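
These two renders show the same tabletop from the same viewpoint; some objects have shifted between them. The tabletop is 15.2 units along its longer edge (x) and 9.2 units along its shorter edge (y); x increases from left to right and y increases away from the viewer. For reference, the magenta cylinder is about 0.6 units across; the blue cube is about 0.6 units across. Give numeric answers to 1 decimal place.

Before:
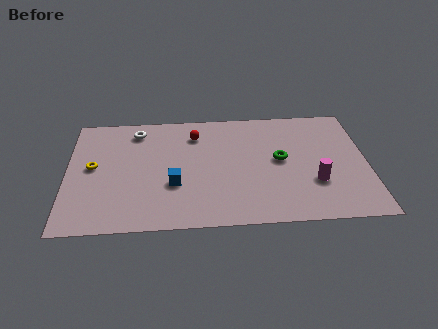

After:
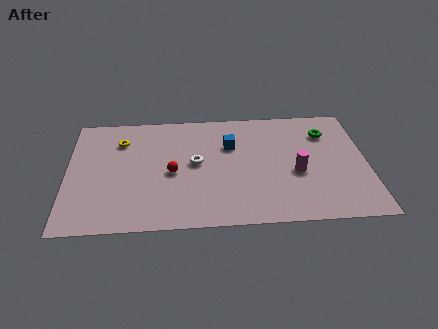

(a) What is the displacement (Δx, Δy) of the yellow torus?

(1.4, 2.0)

From the two frames, the yellow torus sits at roughly (1.3, 4.9) before and (2.7, 6.9) after.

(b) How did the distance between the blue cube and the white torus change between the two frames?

-2.6

The distance was about 4.8 in the first image and 2.2 in the second, so they moved 2.6 units closer together.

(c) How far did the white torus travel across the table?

4.1

The white torus was near (3.5, 7.7) before and (6.5, 4.9) after, so it travelled √(3.0² + 2.8²) ≈ 4.1 units.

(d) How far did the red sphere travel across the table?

3.2

The red sphere was near (6.5, 7.2) before and (5.3, 4.2) after, so it travelled √(1.2² + 3.0²) ≈ 3.2 units.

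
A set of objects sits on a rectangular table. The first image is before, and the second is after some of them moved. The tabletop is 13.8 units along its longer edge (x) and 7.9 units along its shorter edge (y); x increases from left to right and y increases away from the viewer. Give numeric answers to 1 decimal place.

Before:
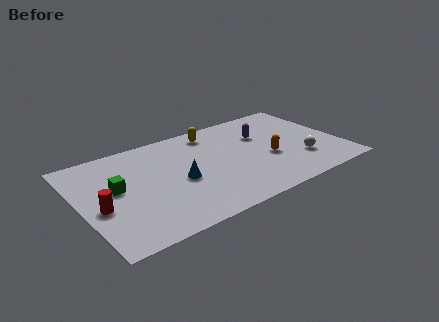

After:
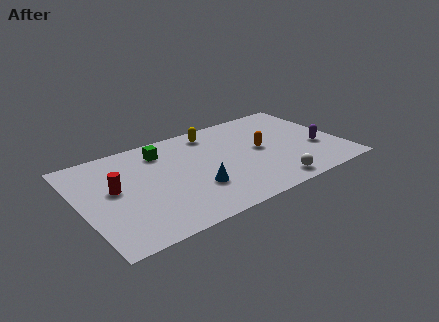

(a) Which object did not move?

the yellow capsule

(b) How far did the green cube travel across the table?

3.3

From (1.9, 4.4) to (4.6, 6.3), the green cube covered √(2.7² + 1.9²) ≈ 3.3 units.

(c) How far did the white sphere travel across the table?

2.3

The white sphere moved from about (11.5, 2.3) to (9.6, 1.0), a distance of √(1.9² + 1.3²) ≈ 2.3.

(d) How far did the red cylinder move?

1.4

From (0.9, 3.3) to (1.8, 4.4), the red cylinder covered √(0.9² + 1.1²) ≈ 1.4 units.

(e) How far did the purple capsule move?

3.5

The purple capsule was near (9.9, 5.3) before and (12.5, 2.9) after, so it travelled √(2.6² + 2.4²) ≈ 3.5 units.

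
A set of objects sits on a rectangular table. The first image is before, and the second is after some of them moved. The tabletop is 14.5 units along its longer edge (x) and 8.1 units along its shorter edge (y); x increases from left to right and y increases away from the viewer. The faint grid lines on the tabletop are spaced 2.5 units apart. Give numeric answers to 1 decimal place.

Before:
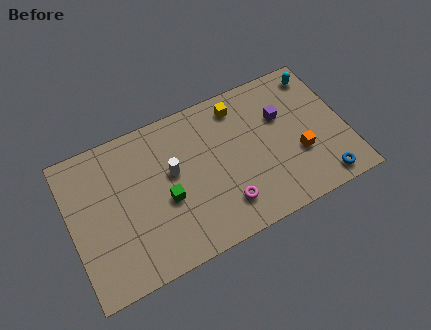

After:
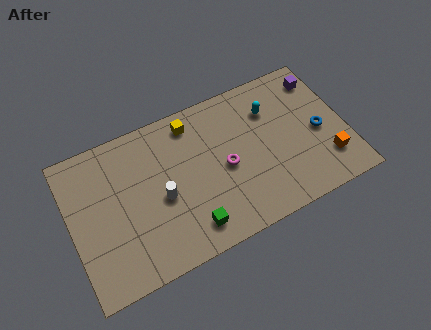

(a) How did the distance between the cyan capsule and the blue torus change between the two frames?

-2.7

The distance was about 5.9 in the first image and 3.2 in the second, so they moved 2.7 units closer together.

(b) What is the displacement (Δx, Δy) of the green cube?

(1.0, -2.0)

The green cube started near (4.9, 3.4) and ended near (5.9, 1.4).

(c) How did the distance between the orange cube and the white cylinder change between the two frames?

+2.0

The distance was about 6.7 in the first image and 8.7 in the second, so they moved 2.0 units further apart.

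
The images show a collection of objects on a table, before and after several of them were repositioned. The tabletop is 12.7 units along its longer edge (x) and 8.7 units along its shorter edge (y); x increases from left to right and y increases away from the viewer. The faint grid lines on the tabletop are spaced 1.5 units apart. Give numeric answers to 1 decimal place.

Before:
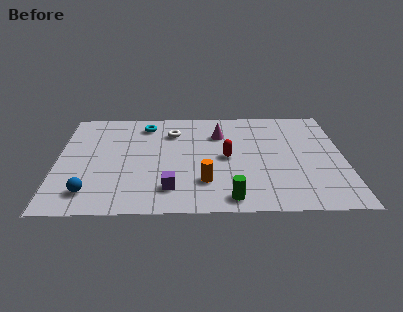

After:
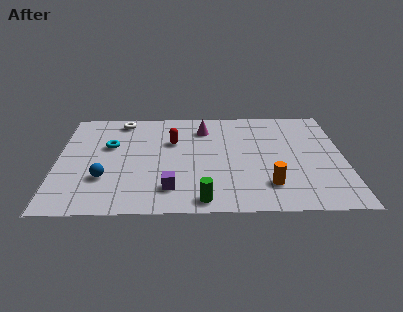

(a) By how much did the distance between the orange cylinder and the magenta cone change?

+1.5

They were about 4.1 units apart before and 5.6 after — 1.5 units further apart.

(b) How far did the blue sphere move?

1.3

The blue sphere moved from about (1.5, 1.6) to (2.1, 2.7), a distance of √(0.6² + 1.1²) ≈ 1.3.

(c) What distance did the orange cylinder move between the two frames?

2.8

The orange cylinder moved from about (6.5, 2.3) to (9.3, 2.0), a distance of √(2.8² + 0.3²) ≈ 2.8.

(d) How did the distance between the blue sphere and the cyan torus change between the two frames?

-3.4

They were about 6.1 units apart before and 2.7 after — 3.4 units closer together.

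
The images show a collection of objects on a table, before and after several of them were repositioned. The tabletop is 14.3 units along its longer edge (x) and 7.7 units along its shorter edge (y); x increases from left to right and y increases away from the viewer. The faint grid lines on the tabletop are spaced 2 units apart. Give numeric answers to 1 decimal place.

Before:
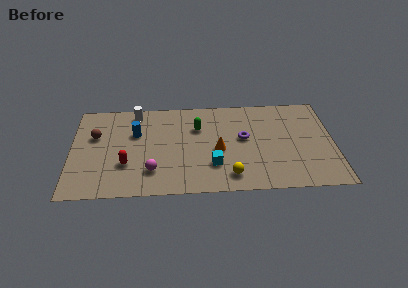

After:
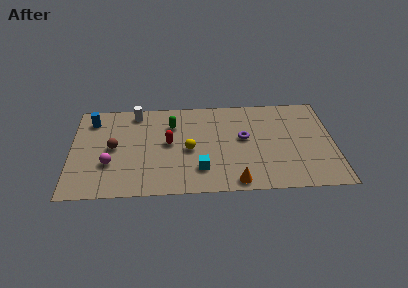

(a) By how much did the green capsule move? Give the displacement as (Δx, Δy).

(-1.4, 0.3)

The green capsule started near (6.9, 5.3) and ended near (5.5, 5.6).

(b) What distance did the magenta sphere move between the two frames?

2.4

The magenta sphere moved from about (4.4, 1.9) to (2.1, 2.6), a distance of √(2.3² + 0.7²) ≈ 2.4.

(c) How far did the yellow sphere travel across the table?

3.1

The yellow sphere was near (8.6, 1.3) before and (6.4, 3.5) after, so it travelled √(2.2² + 2.2²) ≈ 3.1 units.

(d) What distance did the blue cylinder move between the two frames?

2.7

The blue cylinder was near (3.5, 5.0) before and (1.1, 6.2) after, so it travelled √(2.4² + 1.2²) ≈ 2.7 units.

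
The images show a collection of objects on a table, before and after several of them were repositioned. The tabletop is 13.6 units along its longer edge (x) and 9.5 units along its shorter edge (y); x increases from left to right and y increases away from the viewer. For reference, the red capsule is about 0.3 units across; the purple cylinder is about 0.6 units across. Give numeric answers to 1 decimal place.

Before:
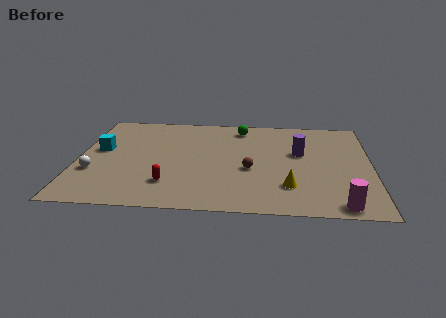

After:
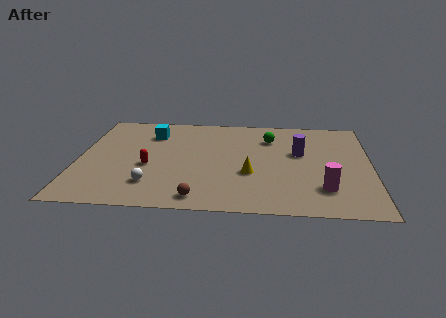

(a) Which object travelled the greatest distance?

the brown sphere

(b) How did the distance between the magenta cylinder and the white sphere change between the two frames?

-3.6

They were about 11.5 units apart before and 7.9 after — 3.6 units closer together.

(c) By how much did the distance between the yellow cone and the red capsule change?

-0.8

The distance was about 5.5 in the first image and 4.7 in the second, so they moved 0.8 units closer together.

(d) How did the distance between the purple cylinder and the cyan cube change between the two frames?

-2.1

They were about 9.3 units apart before and 7.2 after — 2.1 units closer together.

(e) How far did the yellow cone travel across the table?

2.1

From (9.8, 2.4) to (8.0, 3.5), the yellow cone covered √(1.8² + 1.1²) ≈ 2.1 units.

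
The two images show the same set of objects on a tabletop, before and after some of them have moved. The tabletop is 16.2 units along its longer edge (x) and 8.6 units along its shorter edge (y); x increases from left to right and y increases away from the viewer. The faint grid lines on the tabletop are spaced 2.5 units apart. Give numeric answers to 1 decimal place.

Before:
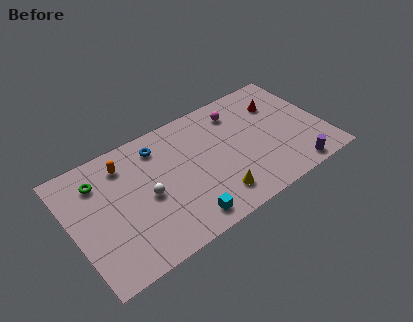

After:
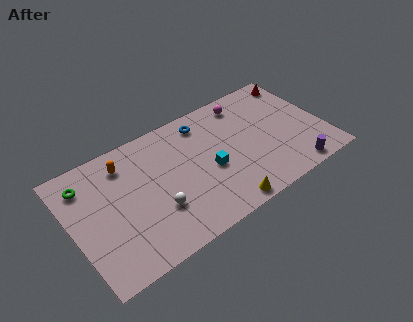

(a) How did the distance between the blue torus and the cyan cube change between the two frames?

-2.3

The distance was about 5.8 in the first image and 3.5 in the second, so they moved 2.3 units closer together.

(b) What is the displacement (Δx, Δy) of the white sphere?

(0.4, -1.2)

From the two frames, the white sphere sits at roughly (4.7, 4.0) before and (5.1, 2.8) after.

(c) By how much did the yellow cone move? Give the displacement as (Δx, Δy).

(0.3, -0.9)

The yellow cone was at about (8.7, 1.7) and moved to about (9.0, 0.8).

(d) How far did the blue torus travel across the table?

3.0

The blue torus moved from about (5.9, 7.0) to (8.9, 7.2), a distance of √(3.0² + 0.2²) ≈ 3.0.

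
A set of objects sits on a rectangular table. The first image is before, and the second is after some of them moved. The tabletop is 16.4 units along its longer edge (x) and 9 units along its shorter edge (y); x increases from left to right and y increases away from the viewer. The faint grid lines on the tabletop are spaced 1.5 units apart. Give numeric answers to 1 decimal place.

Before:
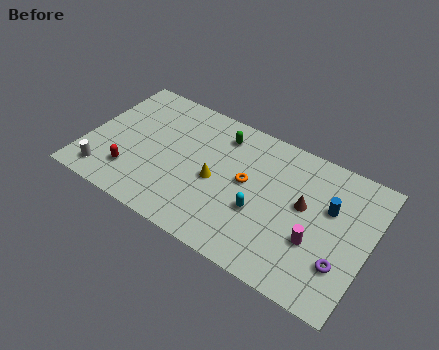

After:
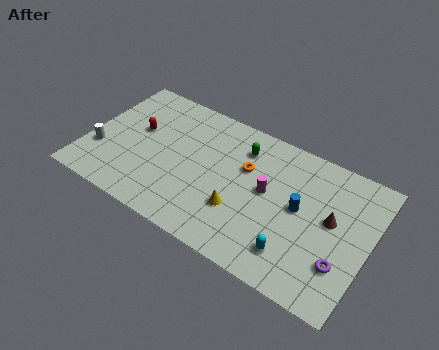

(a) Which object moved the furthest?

the magenta cylinder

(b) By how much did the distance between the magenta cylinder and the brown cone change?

+1.6

Before: roughly 2.1 units apart; after: 3.7. That's 1.6 units further apart.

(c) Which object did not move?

the purple torus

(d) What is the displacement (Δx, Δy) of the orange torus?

(-0.2, 0.9)

The orange torus started near (9.3, 4.9) and ended near (9.1, 5.8).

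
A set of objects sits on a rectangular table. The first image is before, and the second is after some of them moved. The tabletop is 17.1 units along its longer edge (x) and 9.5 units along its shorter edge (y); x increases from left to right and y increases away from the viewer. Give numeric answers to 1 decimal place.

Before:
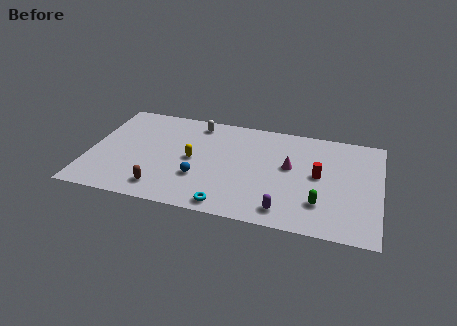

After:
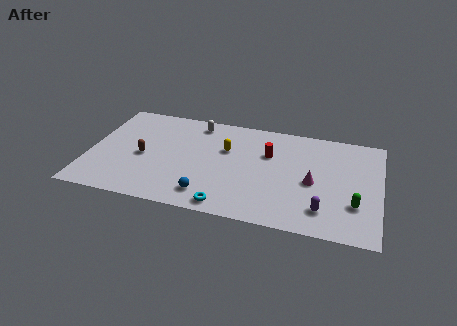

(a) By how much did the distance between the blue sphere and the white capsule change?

+1.5

Before: roughly 5.1 units apart; after: 6.6. That's 1.5 units further apart.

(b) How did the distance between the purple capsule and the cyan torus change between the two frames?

+2.3

They were about 3.3 units apart before and 5.6 after — 2.3 units further apart.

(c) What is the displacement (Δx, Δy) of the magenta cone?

(1.4, -1.1)

The magenta cone was at about (11.8, 5.4) and moved to about (13.2, 4.3).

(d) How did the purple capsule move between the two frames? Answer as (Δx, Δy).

(2.2, 0.6)

From the two frames, the purple capsule sits at roughly (11.7, 1.4) before and (13.9, 2.0) after.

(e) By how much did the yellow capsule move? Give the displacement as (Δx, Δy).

(1.9, 1.4)

The yellow capsule was at about (6.1, 4.7) and moved to about (8.0, 6.1).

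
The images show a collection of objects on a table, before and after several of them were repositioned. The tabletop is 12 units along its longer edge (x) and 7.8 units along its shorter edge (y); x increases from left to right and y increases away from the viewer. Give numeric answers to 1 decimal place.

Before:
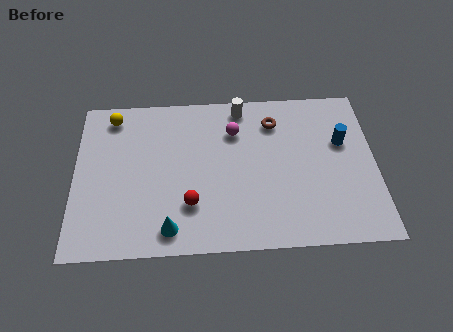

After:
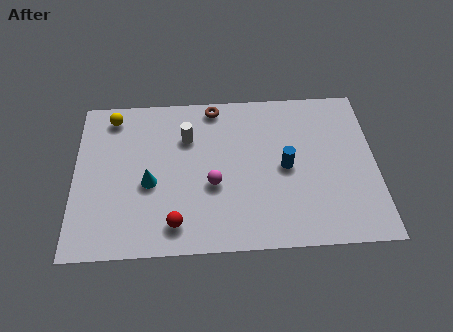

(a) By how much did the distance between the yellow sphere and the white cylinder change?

-2.0

They were about 5.2 units apart before and 3.2 after — 2.0 units closer together.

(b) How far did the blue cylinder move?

2.5

From (10.7, 4.9) to (8.4, 3.8), the blue cylinder covered √(2.3² + 1.1²) ≈ 2.5 units.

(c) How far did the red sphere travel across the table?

1.1

From (4.6, 2.2) to (4.0, 1.3), the red sphere covered √(0.6² + 0.9²) ≈ 1.1 units.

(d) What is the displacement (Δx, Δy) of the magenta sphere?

(-0.9, -2.6)

From the two frames, the magenta sphere sits at roughly (6.4, 5.7) before and (5.5, 3.1) after.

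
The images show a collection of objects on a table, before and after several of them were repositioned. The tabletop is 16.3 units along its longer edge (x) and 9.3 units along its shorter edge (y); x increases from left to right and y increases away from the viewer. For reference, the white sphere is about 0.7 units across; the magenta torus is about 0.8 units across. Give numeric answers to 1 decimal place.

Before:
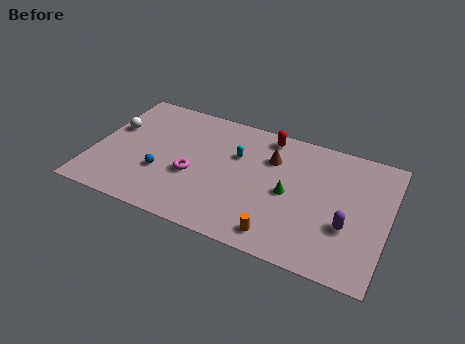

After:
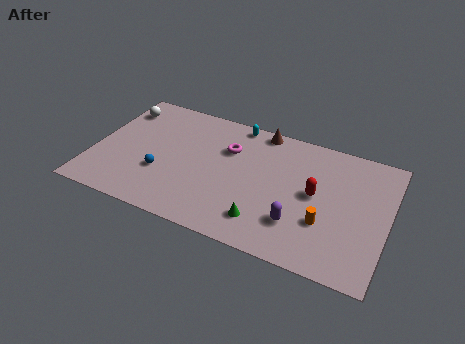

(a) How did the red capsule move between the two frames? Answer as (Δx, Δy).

(3.0, -3.3)

The red capsule started near (9.3, 8.2) and ended near (12.3, 4.9).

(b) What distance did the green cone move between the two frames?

2.7

The green cone moved from about (10.9, 4.4) to (9.8, 1.9), a distance of √(1.1² + 2.5²) ≈ 2.7.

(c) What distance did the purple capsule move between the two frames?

2.7

The purple capsule moved from about (14.2, 3.3) to (11.6, 2.5), a distance of √(2.6² + 0.8²) ≈ 2.7.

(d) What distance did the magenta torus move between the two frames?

3.2

The magenta torus moved from about (5.6, 3.7) to (7.3, 6.4), a distance of √(1.7² + 2.7²) ≈ 3.2.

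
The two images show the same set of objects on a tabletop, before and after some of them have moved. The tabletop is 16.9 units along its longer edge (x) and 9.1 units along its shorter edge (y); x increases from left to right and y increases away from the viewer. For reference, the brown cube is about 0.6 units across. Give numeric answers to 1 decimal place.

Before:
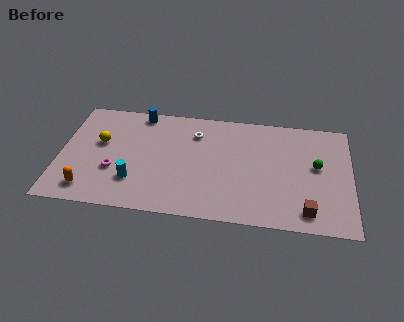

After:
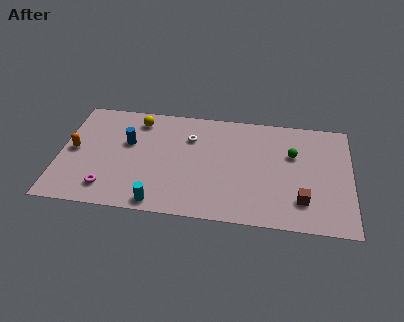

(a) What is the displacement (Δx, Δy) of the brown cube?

(-0.3, 0.8)

The brown cube started near (14.4, 1.4) and ended near (14.1, 2.2).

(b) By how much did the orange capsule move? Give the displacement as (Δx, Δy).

(-1.0, 3.1)

The orange capsule started near (1.8, 1.5) and ended near (0.8, 4.6).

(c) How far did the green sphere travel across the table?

1.6

From (14.9, 5.1) to (13.5, 5.9), the green sphere covered √(1.4² + 0.8²) ≈ 1.6 units.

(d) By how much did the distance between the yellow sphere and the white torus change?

-2.4

They were about 5.7 units apart before and 3.3 after — 2.4 units closer together.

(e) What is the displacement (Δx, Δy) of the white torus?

(-0.3, -0.4)

The white torus was at about (7.8, 6.9) and moved to about (7.5, 6.5).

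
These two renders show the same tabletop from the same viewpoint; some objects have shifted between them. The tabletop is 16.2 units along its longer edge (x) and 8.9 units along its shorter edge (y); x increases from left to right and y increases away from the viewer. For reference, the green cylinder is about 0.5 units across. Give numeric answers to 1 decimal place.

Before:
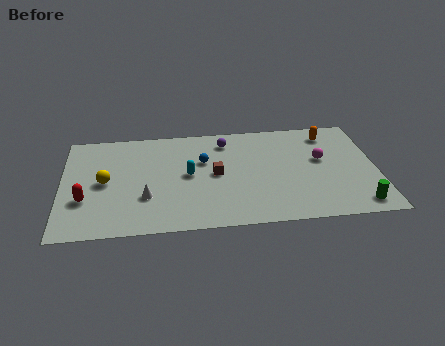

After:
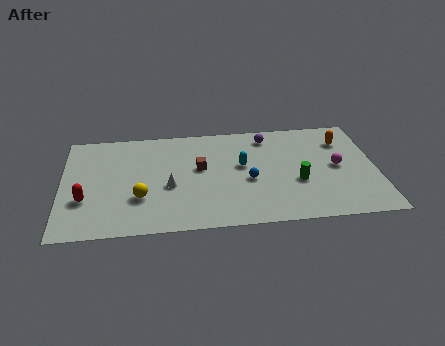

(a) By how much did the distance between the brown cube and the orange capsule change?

+1.0

The distance was about 6.7 in the first image and 7.7 in the second, so they moved 1.0 units further apart.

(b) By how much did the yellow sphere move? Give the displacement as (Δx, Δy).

(1.8, -1.5)

The yellow sphere started near (2.2, 4.4) and ended near (4.0, 2.9).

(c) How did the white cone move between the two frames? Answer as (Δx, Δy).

(1.2, 0.8)

The white cone was at about (4.3, 2.9) and moved to about (5.5, 3.7).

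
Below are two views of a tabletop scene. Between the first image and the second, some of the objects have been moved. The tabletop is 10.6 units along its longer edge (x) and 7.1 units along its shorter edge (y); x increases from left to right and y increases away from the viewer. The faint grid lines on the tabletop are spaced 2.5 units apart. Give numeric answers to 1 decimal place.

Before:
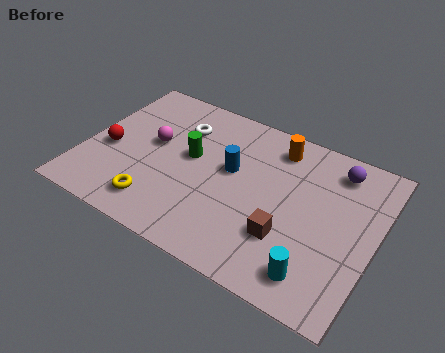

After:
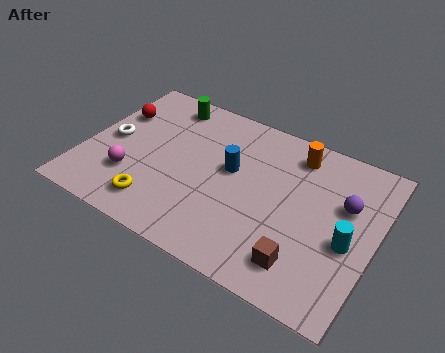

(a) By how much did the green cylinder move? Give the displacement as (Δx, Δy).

(-1.3, 2.1)

The green cylinder was at about (3.8, 4.0) and moved to about (2.5, 6.1).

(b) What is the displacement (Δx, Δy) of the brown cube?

(0.7, -0.8)

The brown cube started near (7.6, 2.2) and ended near (8.3, 1.4).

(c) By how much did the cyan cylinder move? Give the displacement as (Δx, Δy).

(0.9, 1.8)

From the two frames, the cyan cylinder sits at roughly (8.8, 1.2) before and (9.7, 3.0) after.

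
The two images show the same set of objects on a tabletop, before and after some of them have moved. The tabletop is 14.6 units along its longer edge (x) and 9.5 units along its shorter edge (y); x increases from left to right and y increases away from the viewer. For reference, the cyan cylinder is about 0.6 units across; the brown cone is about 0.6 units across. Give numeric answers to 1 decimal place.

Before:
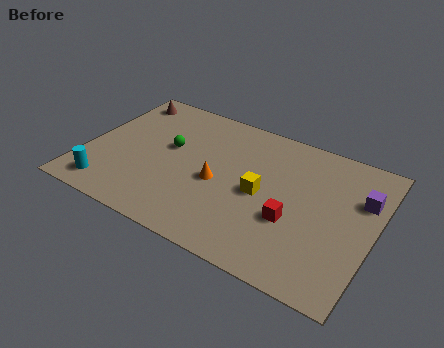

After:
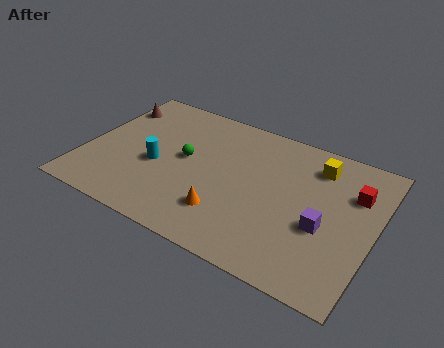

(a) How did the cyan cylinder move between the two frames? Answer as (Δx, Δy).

(2.1, 2.6)

The cyan cylinder was at about (1.6, 1.4) and moved to about (3.7, 4.0).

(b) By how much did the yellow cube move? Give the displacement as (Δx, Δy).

(2.4, 3.1)

The yellow cube started near (9.0, 4.5) and ended near (11.4, 7.6).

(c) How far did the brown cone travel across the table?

0.9

The brown cone was near (1.2, 8.1) before and (0.8, 7.3) after, so it travelled √(0.4² + 0.8²) ≈ 0.9 units.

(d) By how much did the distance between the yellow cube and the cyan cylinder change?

+0.5

The distance was about 8.0 in the first image and 8.5 in the second, so they moved 0.5 units further apart.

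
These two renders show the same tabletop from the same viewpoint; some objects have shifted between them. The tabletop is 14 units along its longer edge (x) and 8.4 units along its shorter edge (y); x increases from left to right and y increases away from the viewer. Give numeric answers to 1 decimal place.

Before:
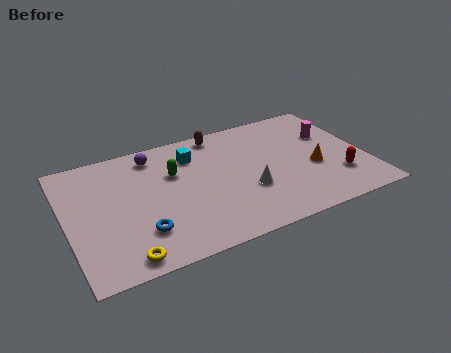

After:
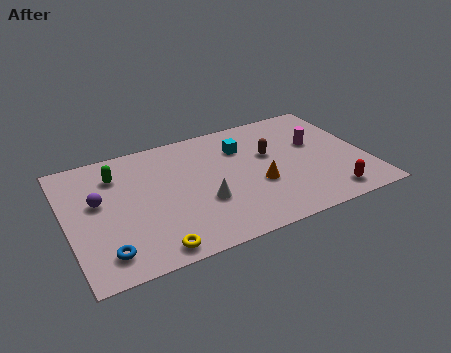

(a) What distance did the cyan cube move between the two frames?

2.3

The cyan cube moved from about (6.1, 6.4) to (8.4, 6.1), a distance of √(2.3² + 0.3²) ≈ 2.3.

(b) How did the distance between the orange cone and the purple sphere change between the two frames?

-0.6

The distance was about 8.1 in the first image and 7.5 in the second, so they moved 0.6 units closer together.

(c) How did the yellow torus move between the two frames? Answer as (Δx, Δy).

(1.3, 0.0)

The yellow torus started near (2.3, 0.9) and ended near (3.6, 0.9).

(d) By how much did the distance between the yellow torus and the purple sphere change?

-2.0

The distance was about 6.5 in the first image and 4.5 in the second, so they moved 2.0 units closer together.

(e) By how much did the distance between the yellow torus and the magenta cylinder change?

-2.1

They were about 11.3 units apart before and 9.2 after — 2.1 units closer together.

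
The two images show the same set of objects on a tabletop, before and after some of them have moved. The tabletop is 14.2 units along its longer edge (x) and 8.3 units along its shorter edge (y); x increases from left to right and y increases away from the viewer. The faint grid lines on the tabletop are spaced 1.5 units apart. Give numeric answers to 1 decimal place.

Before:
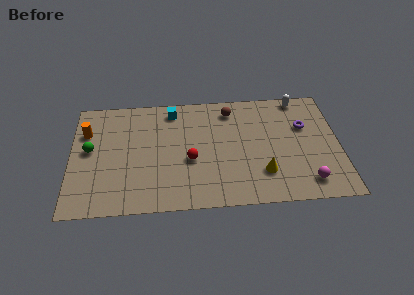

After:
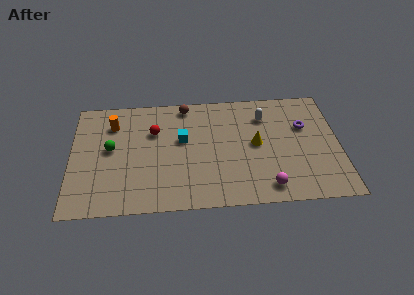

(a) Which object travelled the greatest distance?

the red sphere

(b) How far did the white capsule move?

2.2

The white capsule was near (12.2, 7.5) before and (10.3, 6.3) after, so it travelled √(1.9² + 1.2²) ≈ 2.2 units.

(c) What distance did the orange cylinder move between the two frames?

1.5

The orange cylinder was near (0.8, 5.8) before and (2.2, 6.3) after, so it travelled √(1.4² + 0.5²) ≈ 1.5 units.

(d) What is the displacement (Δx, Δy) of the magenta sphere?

(-2.1, -0.2)

From the two frames, the magenta sphere sits at roughly (12.4, 1.4) before and (10.3, 1.2) after.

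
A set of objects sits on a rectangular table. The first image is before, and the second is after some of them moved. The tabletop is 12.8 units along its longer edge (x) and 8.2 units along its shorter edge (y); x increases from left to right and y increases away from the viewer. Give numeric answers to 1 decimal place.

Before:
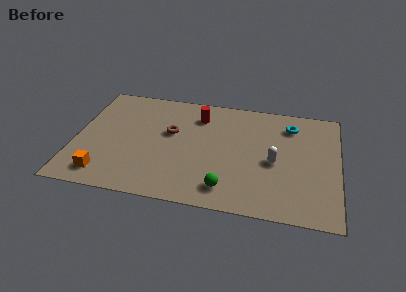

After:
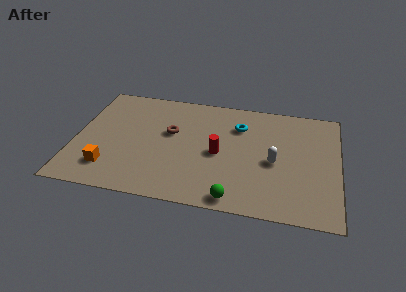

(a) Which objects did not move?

the brown torus and the white capsule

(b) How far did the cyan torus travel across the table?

2.5

From (10.4, 6.5) to (7.9, 6.0), the cyan torus covered √(2.5² + 0.5²) ≈ 2.5 units.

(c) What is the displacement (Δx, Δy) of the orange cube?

(0.2, 0.5)

From the two frames, the orange cube sits at roughly (1.6, 1.3) before and (1.8, 1.8) after.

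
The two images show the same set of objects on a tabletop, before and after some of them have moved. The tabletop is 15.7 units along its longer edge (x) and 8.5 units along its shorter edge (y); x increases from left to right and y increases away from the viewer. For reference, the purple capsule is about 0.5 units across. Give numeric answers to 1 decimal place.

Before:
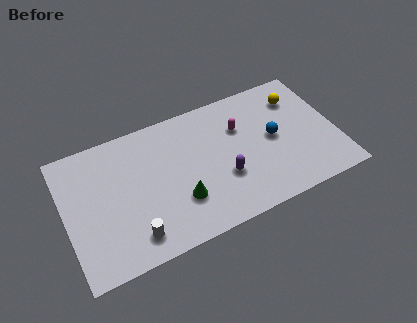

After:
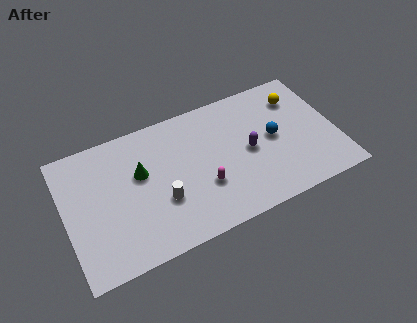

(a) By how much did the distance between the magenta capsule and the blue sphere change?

+2.3

They were about 2.3 units apart before and 4.6 after — 2.3 units further apart.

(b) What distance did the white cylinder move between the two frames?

2.3

From (3.6, 1.5) to (5.4, 3.0), the white cylinder covered √(1.8² + 1.5²) ≈ 2.3 units.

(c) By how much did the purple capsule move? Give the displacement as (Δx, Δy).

(1.6, 1.1)

From the two frames, the purple capsule sits at roughly (9.0, 3.0) before and (10.6, 4.1) after.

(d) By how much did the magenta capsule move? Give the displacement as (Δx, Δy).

(-2.5, -2.9)

From the two frames, the magenta capsule sits at roughly (10.3, 5.8) before and (7.8, 2.9) after.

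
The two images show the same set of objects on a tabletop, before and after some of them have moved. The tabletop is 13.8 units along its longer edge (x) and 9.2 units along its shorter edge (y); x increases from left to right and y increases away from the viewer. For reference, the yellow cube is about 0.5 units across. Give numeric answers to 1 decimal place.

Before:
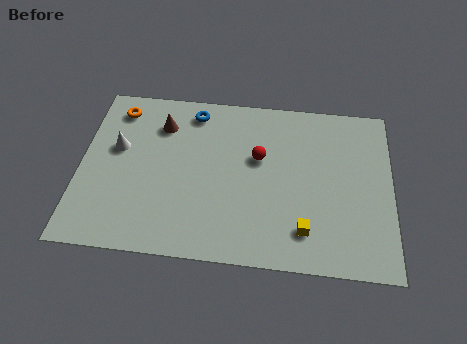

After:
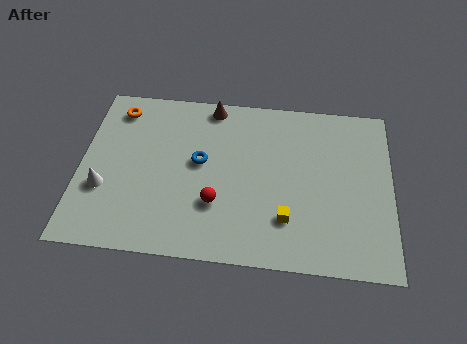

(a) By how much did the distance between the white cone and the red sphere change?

-1.3

They were about 6.3 units apart before and 5.0 after — 1.3 units closer together.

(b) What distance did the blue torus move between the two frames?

2.8

The blue torus was near (4.9, 7.9) before and (5.3, 5.1) after, so it travelled √(0.4² + 2.8²) ≈ 2.8 units.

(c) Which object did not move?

the orange torus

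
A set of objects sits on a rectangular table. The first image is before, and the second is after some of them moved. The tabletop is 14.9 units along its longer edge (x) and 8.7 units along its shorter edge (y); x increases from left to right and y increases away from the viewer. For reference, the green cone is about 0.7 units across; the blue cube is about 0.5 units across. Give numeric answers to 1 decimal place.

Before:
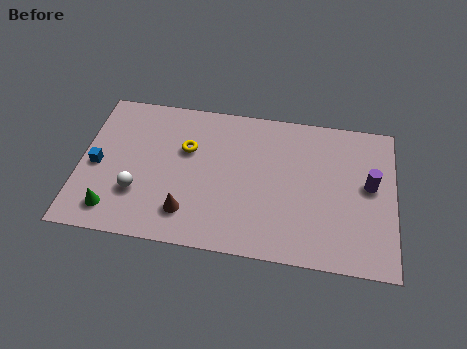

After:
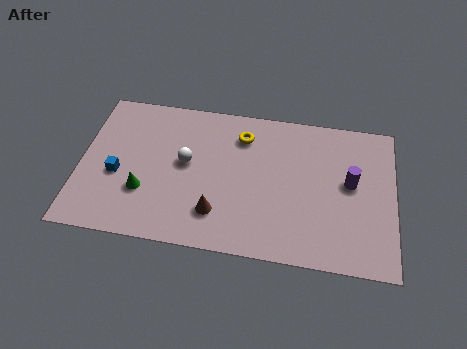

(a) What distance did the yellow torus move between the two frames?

2.9

The yellow torus moved from about (5.0, 5.6) to (7.6, 6.8), a distance of √(2.6² + 1.2²) ≈ 2.9.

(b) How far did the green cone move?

1.9

From (1.7, 1.5) to (3.1, 2.8), the green cone covered √(1.4² + 1.3²) ≈ 1.9 units.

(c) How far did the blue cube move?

1.1

The blue cube moved from about (0.8, 4.0) to (1.8, 3.6), a distance of √(1.0² + 0.4²) ≈ 1.1.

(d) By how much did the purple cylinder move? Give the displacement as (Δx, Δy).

(-0.9, 0.0)

From the two frames, the purple cylinder sits at roughly (13.7, 4.8) before and (12.8, 4.8) after.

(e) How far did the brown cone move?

1.4

The brown cone was near (5.2, 1.9) before and (6.6, 2.1) after, so it travelled √(1.4² + 0.2²) ≈ 1.4 units.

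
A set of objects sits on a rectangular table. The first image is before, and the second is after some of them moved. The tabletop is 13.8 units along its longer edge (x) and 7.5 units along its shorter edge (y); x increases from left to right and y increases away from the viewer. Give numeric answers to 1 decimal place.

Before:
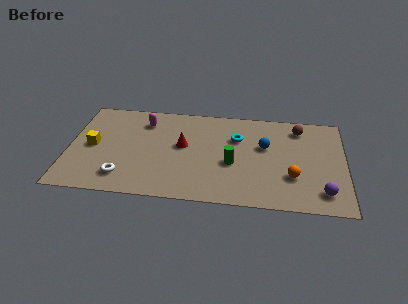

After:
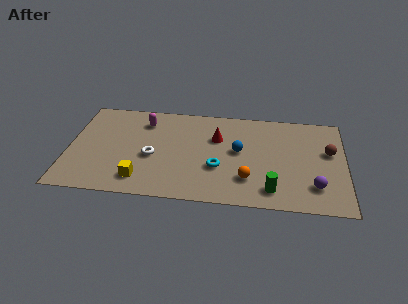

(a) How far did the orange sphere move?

2.2

The orange sphere was near (11.2, 2.4) before and (9.0, 2.0) after, so it travelled √(2.2² + 0.4²) ≈ 2.2 units.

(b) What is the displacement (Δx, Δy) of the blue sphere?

(-1.3, -0.5)

From the two frames, the blue sphere sits at roughly (9.8, 4.6) before and (8.5, 4.1) after.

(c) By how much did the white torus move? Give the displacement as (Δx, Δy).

(1.4, 1.7)

From the two frames, the white torus sits at roughly (2.8, 1.5) before and (4.2, 3.2) after.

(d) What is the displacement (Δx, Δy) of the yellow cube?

(2.5, -2.3)

The yellow cube started near (1.2, 3.7) and ended near (3.7, 1.4).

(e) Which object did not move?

the magenta capsule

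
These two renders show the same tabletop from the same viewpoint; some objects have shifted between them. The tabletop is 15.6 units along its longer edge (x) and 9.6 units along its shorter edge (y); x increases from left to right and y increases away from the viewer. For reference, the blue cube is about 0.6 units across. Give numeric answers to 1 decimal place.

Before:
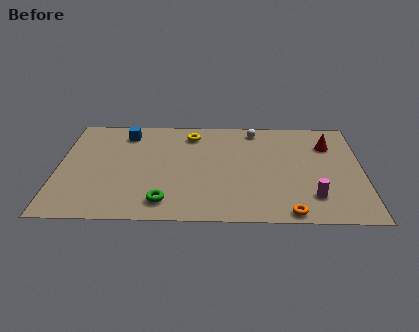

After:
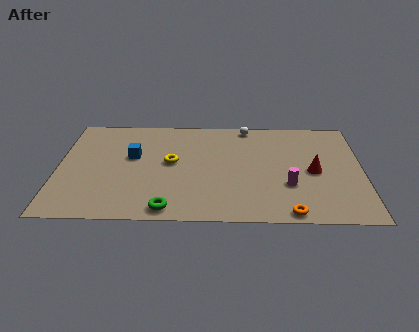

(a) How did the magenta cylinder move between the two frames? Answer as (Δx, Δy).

(-1.2, 1.0)

The magenta cylinder started near (13.0, 2.2) and ended near (11.8, 3.2).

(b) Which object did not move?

the orange torus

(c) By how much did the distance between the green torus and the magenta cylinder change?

-1.0

They were about 7.5 units apart before and 6.5 after — 1.0 units closer together.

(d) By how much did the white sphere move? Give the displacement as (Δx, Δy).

(-0.4, 0.3)

From the two frames, the white sphere sits at roughly (10.1, 8.4) before and (9.7, 8.7) after.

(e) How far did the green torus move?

0.6

From (5.5, 1.6) to (5.7, 1.0), the green torus covered √(0.2² + 0.6²) ≈ 0.6 units.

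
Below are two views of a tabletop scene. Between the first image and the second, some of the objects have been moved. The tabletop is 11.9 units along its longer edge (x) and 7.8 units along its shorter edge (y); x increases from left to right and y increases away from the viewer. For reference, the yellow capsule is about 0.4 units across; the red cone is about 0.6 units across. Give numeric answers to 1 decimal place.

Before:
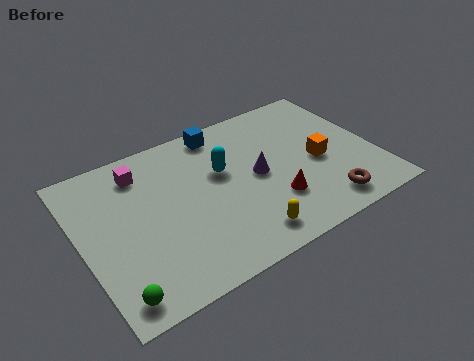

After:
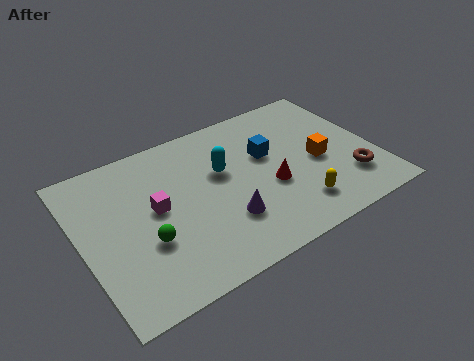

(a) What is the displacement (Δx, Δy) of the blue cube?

(1.6, -2.1)

The blue cube was at about (6.1, 6.9) and moved to about (7.7, 4.8).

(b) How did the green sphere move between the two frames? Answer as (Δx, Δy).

(1.5, 1.8)

The green sphere started near (0.9, 1.0) and ended near (2.4, 2.8).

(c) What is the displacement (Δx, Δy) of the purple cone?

(-1.6, -1.6)

From the two frames, the purple cone sits at roughly (7.1, 3.9) before and (5.5, 2.3) after.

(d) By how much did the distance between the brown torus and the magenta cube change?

-0.5

The distance was about 8.4 in the first image and 7.9 in the second, so they moved 0.5 units closer together.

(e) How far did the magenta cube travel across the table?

2.1

The magenta cube was near (2.7, 6.3) before and (3.0, 4.2) after, so it travelled √(0.3² + 2.1²) ≈ 2.1 units.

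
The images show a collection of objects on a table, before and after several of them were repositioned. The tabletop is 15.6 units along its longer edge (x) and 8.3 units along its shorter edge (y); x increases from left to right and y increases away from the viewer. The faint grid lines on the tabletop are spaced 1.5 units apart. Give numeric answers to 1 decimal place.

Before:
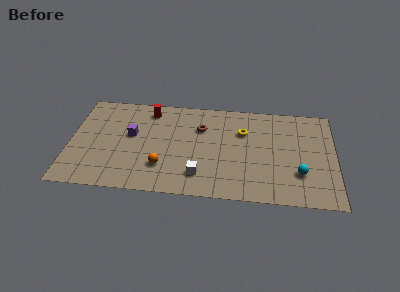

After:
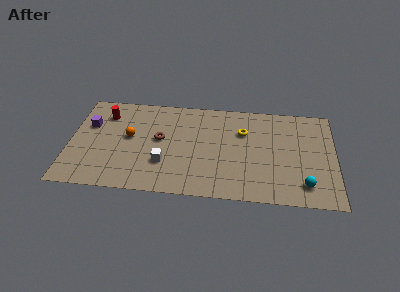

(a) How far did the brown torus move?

2.7

The brown torus moved from about (7.7, 5.8) to (5.3, 4.6), a distance of √(2.4² + 1.2²) ≈ 2.7.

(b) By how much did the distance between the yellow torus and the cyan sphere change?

+0.9

The distance was about 4.6 in the first image and 5.5 in the second, so they moved 0.9 units further apart.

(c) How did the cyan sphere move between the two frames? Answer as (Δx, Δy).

(0.3, -0.9)

The cyan sphere was at about (13.5, 2.5) and moved to about (13.8, 1.6).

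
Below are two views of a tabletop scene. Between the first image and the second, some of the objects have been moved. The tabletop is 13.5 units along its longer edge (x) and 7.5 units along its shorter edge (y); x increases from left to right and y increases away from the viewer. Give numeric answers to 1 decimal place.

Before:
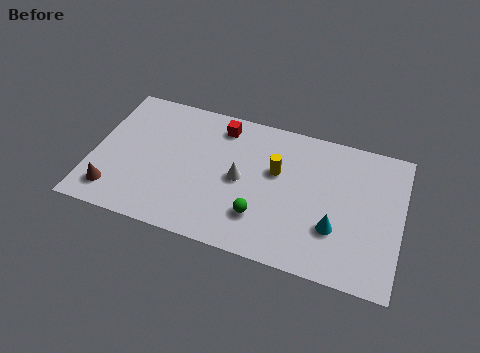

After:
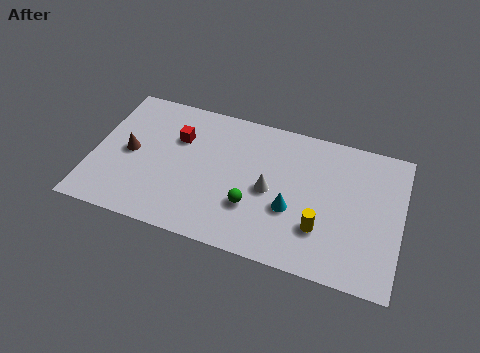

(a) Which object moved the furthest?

the yellow cylinder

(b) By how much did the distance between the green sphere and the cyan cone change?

-1.5

The distance was about 3.2 in the first image and 1.7 in the second, so they moved 1.5 units closer together.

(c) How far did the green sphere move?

0.6

The green sphere was near (7.5, 2.0) before and (7.1, 2.4) after, so it travelled √(0.4² + 0.4²) ≈ 0.6 units.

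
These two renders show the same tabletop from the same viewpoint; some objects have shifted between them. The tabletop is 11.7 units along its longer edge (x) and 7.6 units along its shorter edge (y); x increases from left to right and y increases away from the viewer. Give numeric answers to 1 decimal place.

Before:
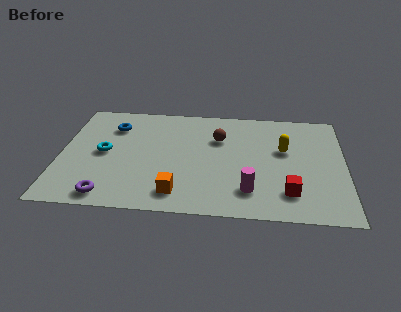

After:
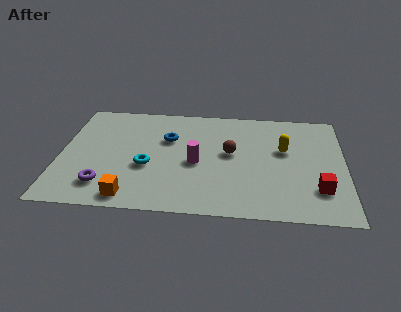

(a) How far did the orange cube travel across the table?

1.9

The orange cube was near (4.9, 1.3) before and (3.0, 0.9) after, so it travelled √(1.9² + 0.4²) ≈ 1.9 units.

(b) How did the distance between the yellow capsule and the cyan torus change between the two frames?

-1.6

They were about 7.4 units apart before and 5.8 after — 1.6 units closer together.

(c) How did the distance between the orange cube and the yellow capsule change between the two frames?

+1.8

They were about 5.4 units apart before and 7.2 after — 1.8 units further apart.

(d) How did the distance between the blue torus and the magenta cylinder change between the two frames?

-5.0

The distance was about 7.0 in the first image and 2.0 in the second, so they moved 5.0 units closer together.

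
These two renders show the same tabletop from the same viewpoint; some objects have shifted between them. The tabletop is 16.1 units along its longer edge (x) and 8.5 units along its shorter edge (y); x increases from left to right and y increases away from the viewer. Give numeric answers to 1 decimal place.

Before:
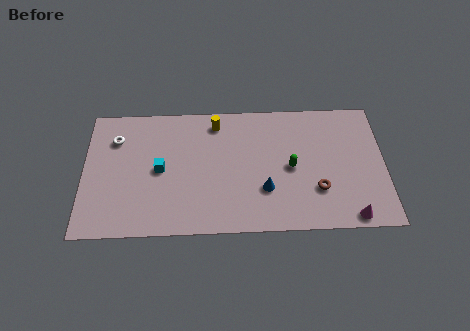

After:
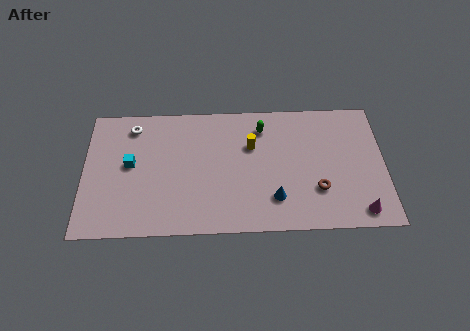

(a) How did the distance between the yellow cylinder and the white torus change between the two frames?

+1.1

They were about 5.5 units apart before and 6.6 after — 1.1 units further apart.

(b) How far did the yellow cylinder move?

2.5

The yellow cylinder was near (7.1, 7.2) before and (9.0, 5.6) after, so it travelled √(1.9² + 1.6²) ≈ 2.5 units.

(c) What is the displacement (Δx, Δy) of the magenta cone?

(0.5, 0.3)

The magenta cone was at about (14.2, 0.8) and moved to about (14.7, 1.1).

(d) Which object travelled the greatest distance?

the green capsule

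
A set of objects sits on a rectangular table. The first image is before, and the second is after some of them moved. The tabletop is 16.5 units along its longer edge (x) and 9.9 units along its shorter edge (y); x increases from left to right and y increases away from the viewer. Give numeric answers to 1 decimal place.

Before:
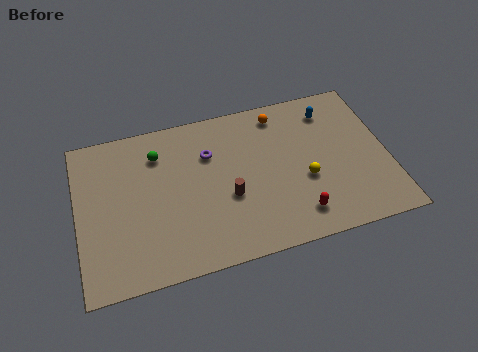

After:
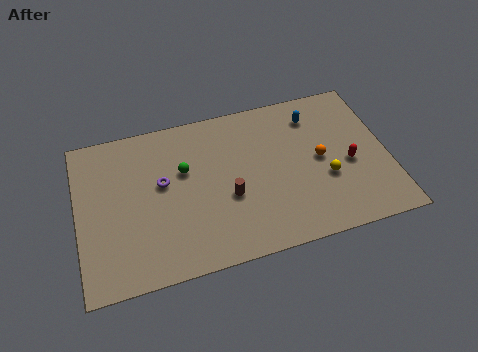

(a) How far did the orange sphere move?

4.0

The orange sphere was near (11.0, 8.5) before and (12.9, 5.0) after, so it travelled √(1.9² + 3.5²) ≈ 4.0 units.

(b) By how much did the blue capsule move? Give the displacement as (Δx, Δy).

(-0.9, -0.1)

From the two frames, the blue capsule sits at roughly (13.7, 8.0) before and (12.8, 7.9) after.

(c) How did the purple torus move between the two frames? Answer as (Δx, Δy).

(-2.6, -1.2)

The purple torus was at about (7.1, 6.9) and moved to about (4.5, 5.7).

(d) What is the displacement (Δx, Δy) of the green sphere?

(1.3, -1.4)

The green sphere started near (4.4, 7.6) and ended near (5.7, 6.2).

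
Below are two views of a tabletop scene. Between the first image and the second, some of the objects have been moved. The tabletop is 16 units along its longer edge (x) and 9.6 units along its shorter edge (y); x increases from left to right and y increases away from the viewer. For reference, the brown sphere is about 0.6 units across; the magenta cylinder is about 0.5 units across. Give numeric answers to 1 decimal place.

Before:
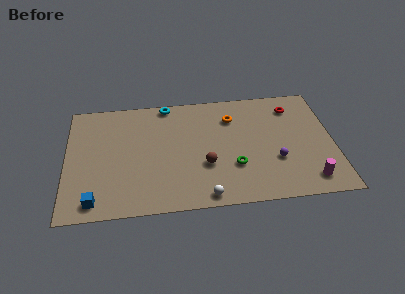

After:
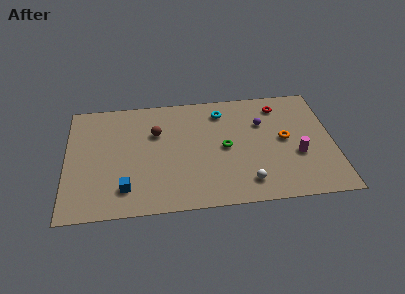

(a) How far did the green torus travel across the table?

1.7

The green torus moved from about (10.0, 3.1) to (9.5, 4.7), a distance of √(0.5² + 1.6²) ≈ 1.7.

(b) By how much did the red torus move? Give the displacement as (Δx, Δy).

(-0.8, 0.2)

The red torus was at about (13.7, 7.7) and moved to about (12.9, 7.9).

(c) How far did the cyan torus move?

3.4

The cyan torus was near (6.1, 8.8) before and (9.4, 7.8) after, so it travelled √(3.3² + 1.0²) ≈ 3.4 units.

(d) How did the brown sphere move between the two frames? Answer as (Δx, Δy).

(-2.9, 3.0)

The brown sphere was at about (8.3, 3.4) and moved to about (5.4, 6.4).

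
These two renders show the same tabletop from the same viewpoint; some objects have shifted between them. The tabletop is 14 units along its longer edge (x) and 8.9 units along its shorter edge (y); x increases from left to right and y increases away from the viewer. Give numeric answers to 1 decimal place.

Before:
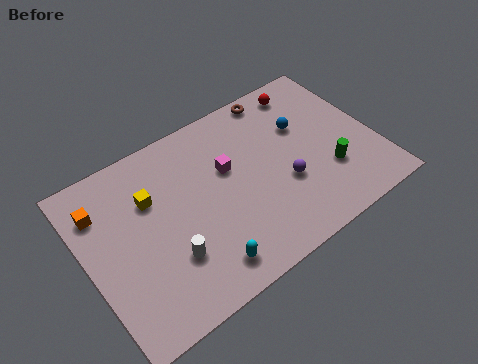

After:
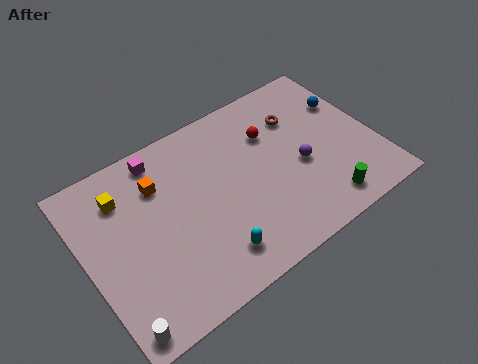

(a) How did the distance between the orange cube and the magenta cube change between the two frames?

-4.8

They were about 6.1 units apart before and 1.3 after — 4.8 units closer together.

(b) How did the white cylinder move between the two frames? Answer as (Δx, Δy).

(-2.8, -1.8)

From the two frames, the white cylinder sits at roughly (3.6, 2.7) before and (0.8, 0.9) after.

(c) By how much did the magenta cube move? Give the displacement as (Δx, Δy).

(-2.9, 2.3)

The magenta cube started near (7.0, 5.5) and ended near (4.1, 7.8).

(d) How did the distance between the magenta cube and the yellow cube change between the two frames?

-1.5

The distance was about 3.7 in the first image and 2.2 in the second, so they moved 1.5 units closer together.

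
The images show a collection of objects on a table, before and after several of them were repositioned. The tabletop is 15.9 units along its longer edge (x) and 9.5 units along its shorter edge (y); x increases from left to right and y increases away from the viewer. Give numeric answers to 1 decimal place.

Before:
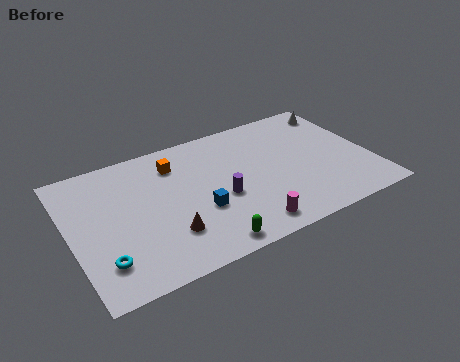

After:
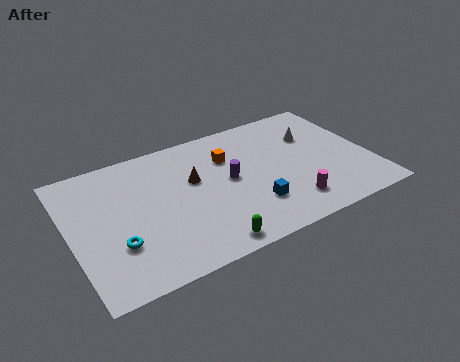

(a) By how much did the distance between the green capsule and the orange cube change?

-0.4

Before: roughly 6.4 units apart; after: 6.0. That's 0.4 units closer together.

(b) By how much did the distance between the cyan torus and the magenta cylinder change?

+1.6

The distance was about 7.5 in the first image and 9.1 in the second, so they moved 1.6 units further apart.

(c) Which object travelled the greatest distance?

the brown cone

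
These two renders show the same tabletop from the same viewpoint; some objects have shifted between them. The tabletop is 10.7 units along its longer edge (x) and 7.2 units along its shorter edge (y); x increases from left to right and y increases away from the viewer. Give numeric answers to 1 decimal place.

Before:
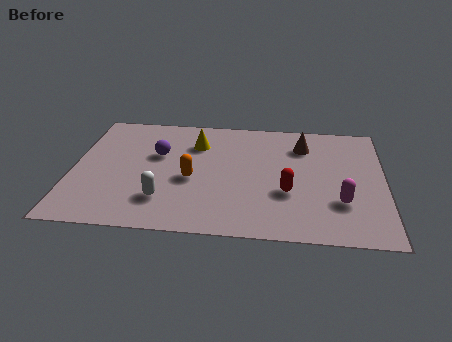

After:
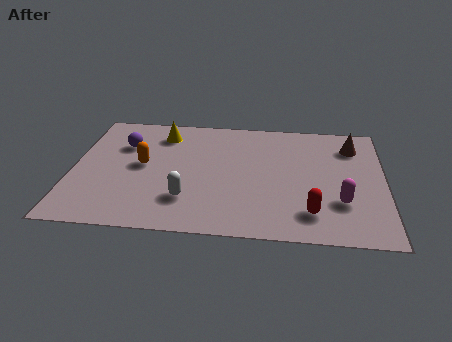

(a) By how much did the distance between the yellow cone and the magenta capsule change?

+1.3

They were about 5.9 units apart before and 7.2 after — 1.3 units further apart.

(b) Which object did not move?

the magenta capsule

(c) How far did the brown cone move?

1.7

From (7.9, 5.5) to (9.6, 5.6), the brown cone covered √(1.7² + 0.1²) ≈ 1.7 units.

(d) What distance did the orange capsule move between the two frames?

1.8

The orange capsule moved from about (4.1, 3.1) to (2.4, 3.8), a distance of √(1.7² + 0.7²) ≈ 1.8.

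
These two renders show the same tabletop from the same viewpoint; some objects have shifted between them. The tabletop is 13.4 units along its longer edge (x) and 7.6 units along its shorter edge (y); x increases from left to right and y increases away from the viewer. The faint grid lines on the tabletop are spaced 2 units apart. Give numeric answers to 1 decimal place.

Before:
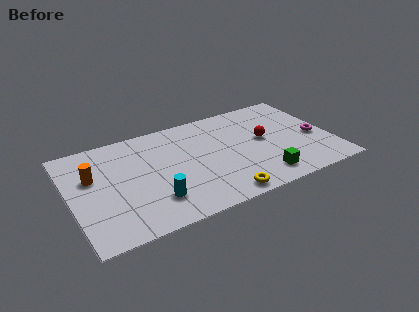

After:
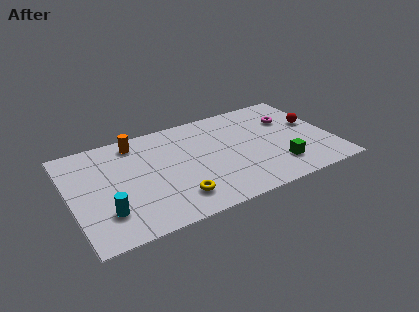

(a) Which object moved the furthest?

the orange cylinder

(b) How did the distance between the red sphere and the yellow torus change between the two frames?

+3.7

Before: roughly 4.3 units apart; after: 8.0. That's 3.7 units further apart.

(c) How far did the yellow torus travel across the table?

2.3

The yellow torus moved from about (7.3, 0.8) to (5.1, 1.6), a distance of √(2.2² + 0.8²) ≈ 2.3.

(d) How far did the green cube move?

1.0

From (9.5, 1.3) to (10.4, 1.8), the green cube covered √(0.9² + 0.5²) ≈ 1.0 units.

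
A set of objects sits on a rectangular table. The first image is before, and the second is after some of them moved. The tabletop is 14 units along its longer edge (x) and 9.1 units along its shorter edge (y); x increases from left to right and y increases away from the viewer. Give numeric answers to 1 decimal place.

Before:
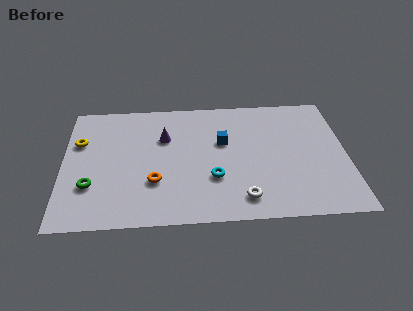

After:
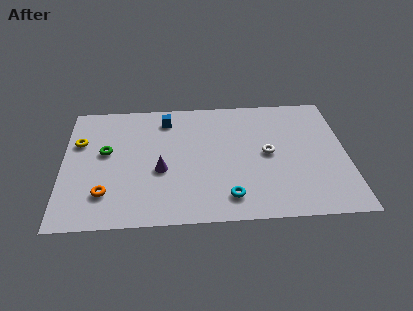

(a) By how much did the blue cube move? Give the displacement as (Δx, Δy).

(-2.8, 1.9)

The blue cube started near (7.9, 5.6) and ended near (5.1, 7.5).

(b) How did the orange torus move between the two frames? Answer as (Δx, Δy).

(-2.4, -0.7)

The orange torus was at about (4.5, 2.9) and moved to about (2.1, 2.2).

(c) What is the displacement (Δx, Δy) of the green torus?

(0.7, 2.4)

From the two frames, the green torus sits at roughly (1.4, 2.8) before and (2.1, 5.2) after.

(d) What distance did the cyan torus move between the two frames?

1.6

The cyan torus was near (7.4, 3.0) before and (8.1, 1.6) after, so it travelled √(0.7² + 1.4²) ≈ 1.6 units.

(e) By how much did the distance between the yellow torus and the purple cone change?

+0.4

They were about 4.2 units apart before and 4.6 after — 0.4 units further apart.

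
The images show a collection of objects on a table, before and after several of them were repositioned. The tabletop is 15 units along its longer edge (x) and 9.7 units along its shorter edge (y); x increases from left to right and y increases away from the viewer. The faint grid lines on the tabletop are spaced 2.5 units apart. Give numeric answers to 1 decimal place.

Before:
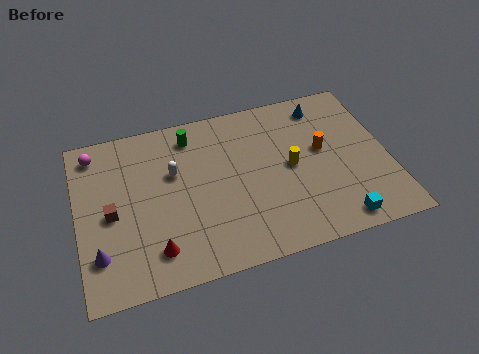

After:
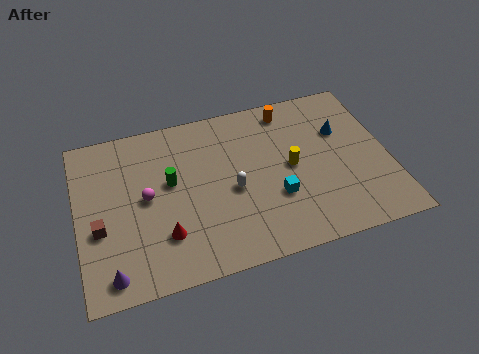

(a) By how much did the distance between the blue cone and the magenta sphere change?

-1.5

They were about 11.2 units apart before and 9.7 after — 1.5 units closer together.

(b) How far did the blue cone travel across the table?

1.9

From (12.2, 8.2) to (12.9, 6.4), the blue cone covered √(0.7² + 1.8²) ≈ 1.9 units.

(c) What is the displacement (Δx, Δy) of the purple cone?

(0.5, -1.2)

From the two frames, the purple cone sits at roughly (0.9, 2.4) before and (1.4, 1.2) after.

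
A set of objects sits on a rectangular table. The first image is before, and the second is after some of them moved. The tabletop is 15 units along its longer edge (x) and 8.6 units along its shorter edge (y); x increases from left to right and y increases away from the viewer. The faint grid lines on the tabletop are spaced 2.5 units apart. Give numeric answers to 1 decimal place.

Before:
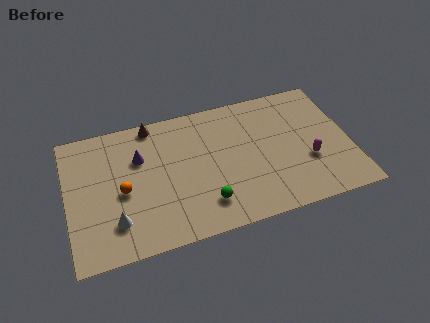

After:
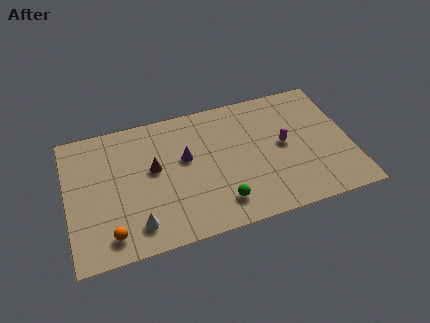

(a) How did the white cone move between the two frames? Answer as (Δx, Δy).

(1.1, -0.5)

The white cone was at about (2.4, 2.1) and moved to about (3.5, 1.6).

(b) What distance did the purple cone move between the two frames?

2.5

The purple cone was near (3.9, 5.8) before and (6.3, 5.1) after, so it travelled √(2.4² + 0.7²) ≈ 2.5 units.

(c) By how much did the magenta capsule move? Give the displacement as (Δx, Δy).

(-1.2, 1.4)

The magenta capsule started near (12.7, 3.1) and ended near (11.5, 4.5).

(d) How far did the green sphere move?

0.8

From (7.1, 1.9) to (7.9, 1.7), the green sphere covered √(0.8² + 0.2²) ≈ 0.8 units.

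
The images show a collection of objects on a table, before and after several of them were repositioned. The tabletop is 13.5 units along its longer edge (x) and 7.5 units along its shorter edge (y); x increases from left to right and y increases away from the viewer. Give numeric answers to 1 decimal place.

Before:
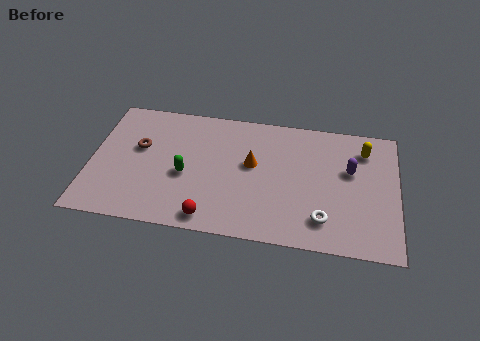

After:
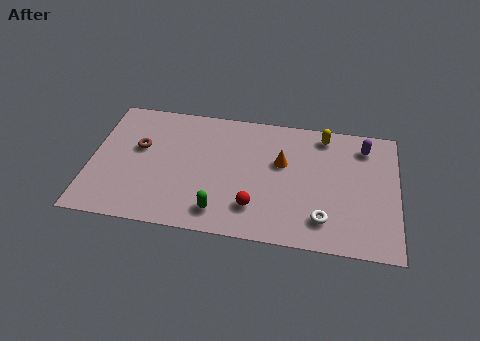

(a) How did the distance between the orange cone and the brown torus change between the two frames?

+1.3

They were about 5.0 units apart before and 6.3 after — 1.3 units further apart.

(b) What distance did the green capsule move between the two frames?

2.5

The green capsule moved from about (4.2, 3.2) to (5.8, 1.3), a distance of √(1.6² + 1.9²) ≈ 2.5.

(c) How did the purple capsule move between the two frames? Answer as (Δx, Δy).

(0.6, 1.5)

From the two frames, the purple capsule sits at roughly (11.4, 4.6) before and (12.0, 6.1) after.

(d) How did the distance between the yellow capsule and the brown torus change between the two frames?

-1.7

They were about 10.0 units apart before and 8.3 after — 1.7 units closer together.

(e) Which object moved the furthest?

the green capsule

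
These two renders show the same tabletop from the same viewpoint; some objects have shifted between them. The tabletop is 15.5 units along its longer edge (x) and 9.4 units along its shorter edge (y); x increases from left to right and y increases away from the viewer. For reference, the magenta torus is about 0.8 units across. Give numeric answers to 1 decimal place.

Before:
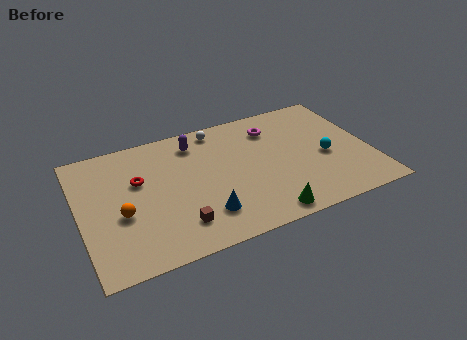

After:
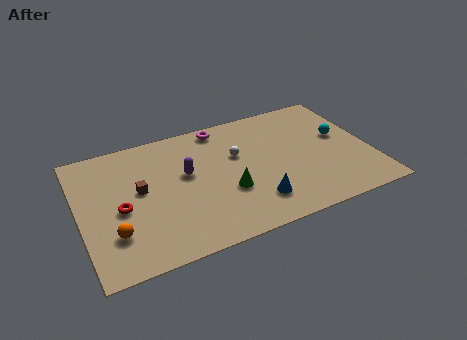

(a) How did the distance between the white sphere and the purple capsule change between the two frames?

+1.4

The distance was about 1.4 in the first image and 2.8 in the second, so they moved 1.4 units further apart.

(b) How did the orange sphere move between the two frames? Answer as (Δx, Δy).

(-0.5, -1.2)

The orange sphere was at about (2.1, 3.8) and moved to about (1.6, 2.6).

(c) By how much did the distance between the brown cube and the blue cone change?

+5.2

They were about 1.4 units apart before and 6.6 after — 5.2 units further apart.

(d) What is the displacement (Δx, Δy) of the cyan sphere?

(1.0, 1.3)

The cyan sphere was at about (13.1, 4.1) and moved to about (14.1, 5.4).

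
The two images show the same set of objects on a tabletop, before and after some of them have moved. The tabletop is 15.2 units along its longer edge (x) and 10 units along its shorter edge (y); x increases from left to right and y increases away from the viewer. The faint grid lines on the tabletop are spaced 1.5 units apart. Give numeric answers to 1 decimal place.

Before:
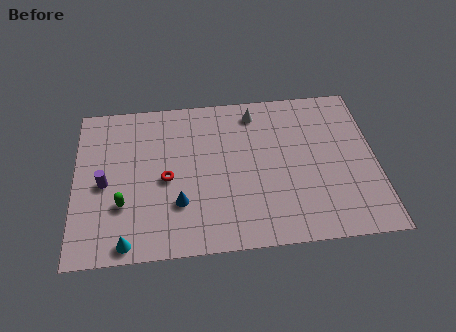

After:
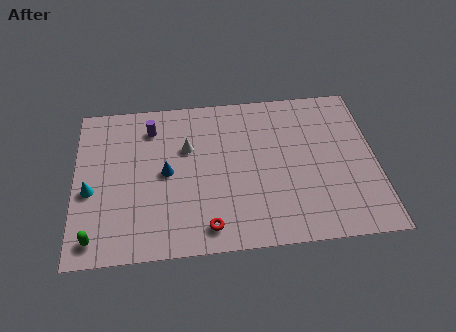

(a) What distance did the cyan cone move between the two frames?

3.8

From (2.6, 0.9) to (0.8, 4.2), the cyan cone covered √(1.8² + 3.3²) ≈ 3.8 units.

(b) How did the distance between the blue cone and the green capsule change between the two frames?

+2.4

Before: roughly 2.8 units apart; after: 5.2. That's 2.4 units further apart.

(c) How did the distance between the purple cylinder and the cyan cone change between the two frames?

+1.0

The distance was about 3.9 in the first image and 4.9 in the second, so they moved 1.0 units further apart.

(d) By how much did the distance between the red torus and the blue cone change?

+2.4

They were about 1.7 units apart before and 4.1 after — 2.4 units further apart.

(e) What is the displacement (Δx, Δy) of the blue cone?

(-0.6, 2.0)

From the two frames, the blue cone sits at roughly (5.2, 3.0) before and (4.6, 5.0) after.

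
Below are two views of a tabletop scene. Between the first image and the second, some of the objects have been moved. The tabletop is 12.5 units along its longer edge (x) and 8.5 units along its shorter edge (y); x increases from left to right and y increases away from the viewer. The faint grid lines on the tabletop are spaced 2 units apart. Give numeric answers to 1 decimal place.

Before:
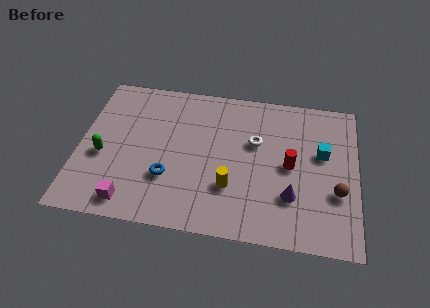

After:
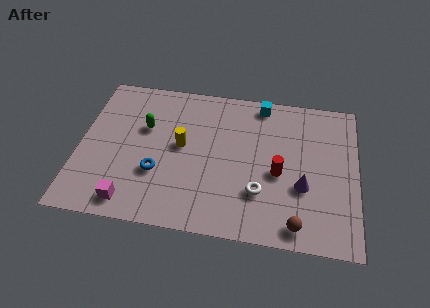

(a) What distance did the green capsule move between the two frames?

2.6

From (1.1, 3.5) to (2.9, 5.4), the green capsule covered √(1.8² + 1.9²) ≈ 2.6 units.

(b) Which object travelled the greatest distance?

the cyan cube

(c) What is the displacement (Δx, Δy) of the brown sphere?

(-1.7, -2.0)

From the two frames, the brown sphere sits at roughly (11.6, 3.0) before and (9.9, 1.0) after.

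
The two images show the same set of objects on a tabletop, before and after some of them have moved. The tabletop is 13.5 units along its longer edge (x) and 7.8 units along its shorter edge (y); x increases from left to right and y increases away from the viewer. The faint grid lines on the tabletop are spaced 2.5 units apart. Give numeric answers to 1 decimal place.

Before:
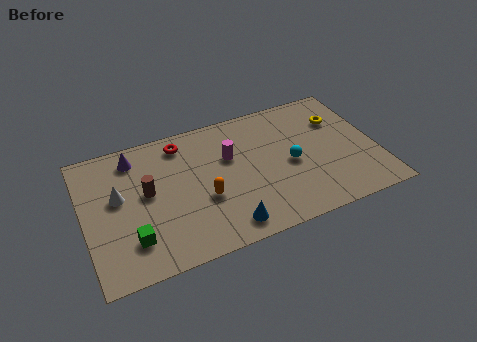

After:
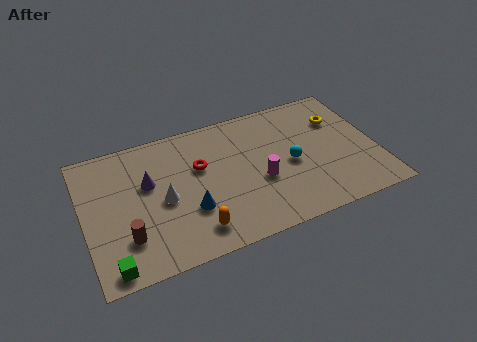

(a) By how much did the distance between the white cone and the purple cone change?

-0.9

The distance was about 2.2 in the first image and 1.3 in the second, so they moved 0.9 units closer together.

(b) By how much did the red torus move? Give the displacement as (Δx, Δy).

(0.7, -1.7)

From the two frames, the red torus sits at roughly (4.7, 6.6) before and (5.4, 4.9) after.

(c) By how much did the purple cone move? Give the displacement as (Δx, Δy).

(0.5, -1.7)

From the two frames, the purple cone sits at roughly (2.5, 6.5) before and (3.0, 4.8) after.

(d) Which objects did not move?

the cyan sphere and the yellow torus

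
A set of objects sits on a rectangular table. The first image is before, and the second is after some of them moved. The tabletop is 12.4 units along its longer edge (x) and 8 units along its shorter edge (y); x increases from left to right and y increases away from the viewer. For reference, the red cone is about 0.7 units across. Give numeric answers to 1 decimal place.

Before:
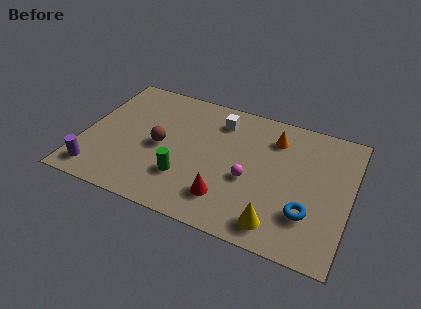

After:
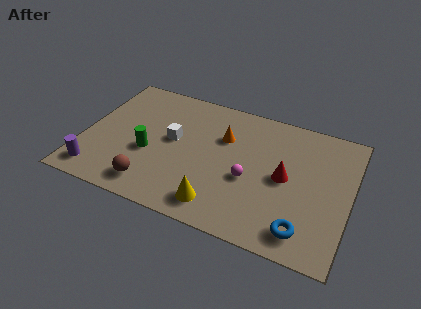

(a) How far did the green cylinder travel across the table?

2.0

The green cylinder was near (4.9, 2.3) before and (3.1, 3.2) after, so it travelled √(1.8² + 0.9²) ≈ 2.0 units.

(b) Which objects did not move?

the purple cylinder and the magenta sphere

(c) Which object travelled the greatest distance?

the red cone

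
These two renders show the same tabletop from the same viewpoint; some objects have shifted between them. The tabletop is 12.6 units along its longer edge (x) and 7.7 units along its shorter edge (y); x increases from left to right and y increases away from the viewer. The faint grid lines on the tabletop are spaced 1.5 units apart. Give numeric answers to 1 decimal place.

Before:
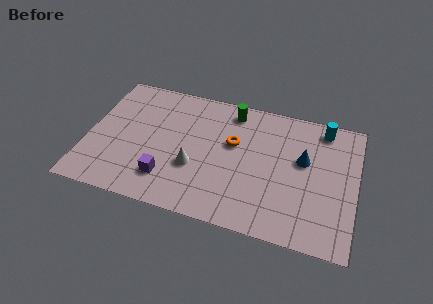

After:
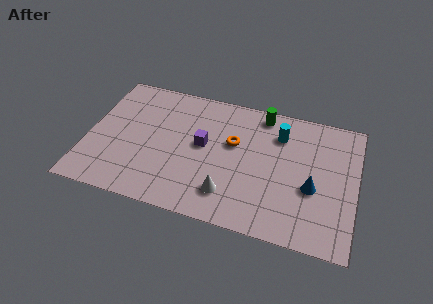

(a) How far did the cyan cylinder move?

2.2

The cyan cylinder was near (10.9, 6.7) before and (8.9, 5.8) after, so it travelled √(2.0² + 0.9²) ≈ 2.2 units.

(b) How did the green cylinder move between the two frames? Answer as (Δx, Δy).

(1.4, 0.2)

From the two frames, the green cylinder sits at roughly (6.6, 6.6) before and (8.0, 6.8) after.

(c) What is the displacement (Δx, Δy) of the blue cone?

(0.5, -1.5)

The blue cone started near (10.1, 4.6) and ended near (10.6, 3.1).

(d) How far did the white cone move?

2.0

From (5.1, 2.8) to (6.8, 1.7), the white cone covered √(1.7² + 1.1²) ≈ 2.0 units.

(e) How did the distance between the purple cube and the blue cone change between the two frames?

-1.5

The distance was about 6.8 in the first image and 5.3 in the second, so they moved 1.5 units closer together.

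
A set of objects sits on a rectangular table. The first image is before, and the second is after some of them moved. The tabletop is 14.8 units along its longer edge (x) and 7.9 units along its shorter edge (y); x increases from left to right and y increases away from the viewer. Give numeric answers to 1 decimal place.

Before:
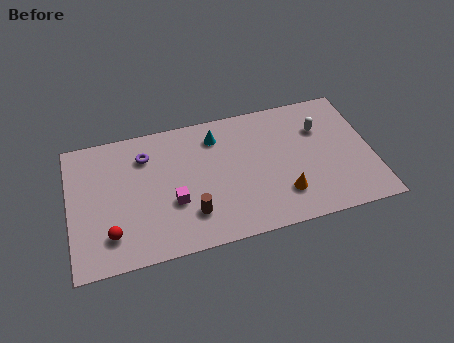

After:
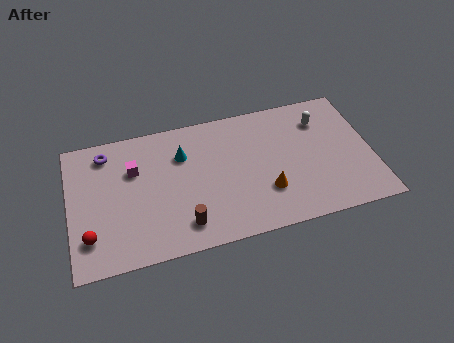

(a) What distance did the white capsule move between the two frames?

0.5

From (12.4, 5.5) to (12.5, 6.0), the white capsule covered √(0.1² + 0.5²) ≈ 0.5 units.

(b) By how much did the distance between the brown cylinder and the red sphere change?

+0.6

Before: roughly 3.9 units apart; after: 4.5. That's 0.6 units further apart.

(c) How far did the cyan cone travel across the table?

1.8

From (7.3, 6.3) to (5.6, 5.6), the cyan cone covered √(1.7² + 0.7²) ≈ 1.8 units.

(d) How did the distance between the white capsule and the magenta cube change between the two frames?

+1.5

Before: roughly 7.8 units apart; after: 9.3. That's 1.5 units further apart.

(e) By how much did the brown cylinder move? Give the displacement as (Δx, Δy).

(-0.4, -0.5)

The brown cylinder started near (5.8, 2.0) and ended near (5.4, 1.5).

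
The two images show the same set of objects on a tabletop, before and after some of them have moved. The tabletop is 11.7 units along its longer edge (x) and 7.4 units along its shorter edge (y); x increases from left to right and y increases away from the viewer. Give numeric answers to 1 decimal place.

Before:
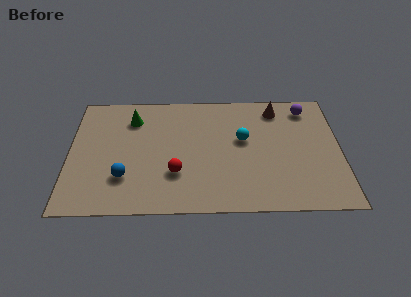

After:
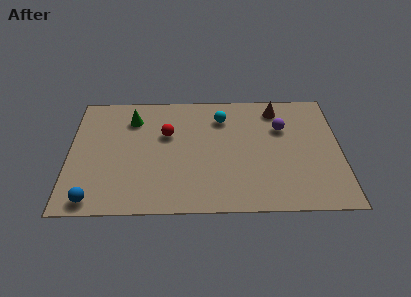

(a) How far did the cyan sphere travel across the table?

1.7

From (7.5, 4.3) to (6.6, 5.7), the cyan sphere covered √(0.9² + 1.4²) ≈ 1.7 units.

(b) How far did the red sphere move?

2.4

The red sphere was near (4.6, 2.3) before and (4.2, 4.7) after, so it travelled √(0.4² + 2.4²) ≈ 2.4 units.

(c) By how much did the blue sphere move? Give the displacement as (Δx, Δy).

(-1.3, -1.3)

The blue sphere was at about (2.4, 2.1) and moved to about (1.1, 0.8).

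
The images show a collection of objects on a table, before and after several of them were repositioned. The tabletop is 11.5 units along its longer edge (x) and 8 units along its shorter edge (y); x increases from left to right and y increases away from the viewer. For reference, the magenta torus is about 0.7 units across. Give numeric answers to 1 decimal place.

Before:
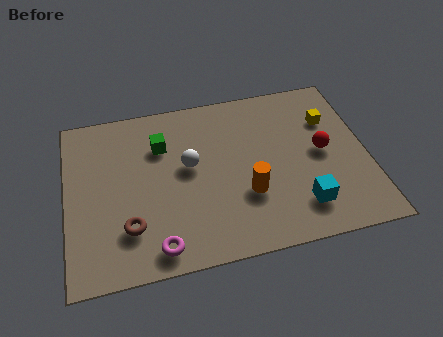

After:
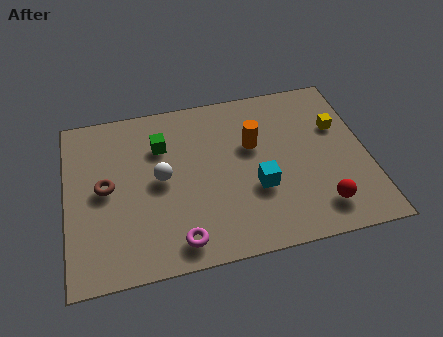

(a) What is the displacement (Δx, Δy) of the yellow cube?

(0.3, -0.4)

The yellow cube was at about (10.2, 5.6) and moved to about (10.5, 5.2).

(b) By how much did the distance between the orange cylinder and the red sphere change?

+0.9

Before: roughly 3.3 units apart; after: 4.2. That's 0.9 units further apart.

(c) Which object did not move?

the green cube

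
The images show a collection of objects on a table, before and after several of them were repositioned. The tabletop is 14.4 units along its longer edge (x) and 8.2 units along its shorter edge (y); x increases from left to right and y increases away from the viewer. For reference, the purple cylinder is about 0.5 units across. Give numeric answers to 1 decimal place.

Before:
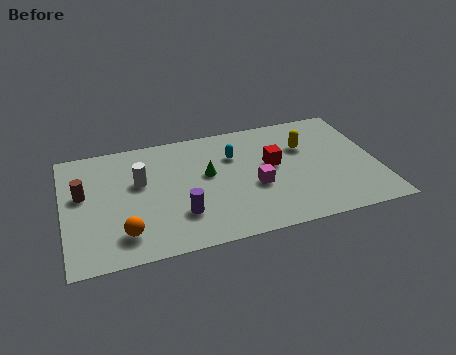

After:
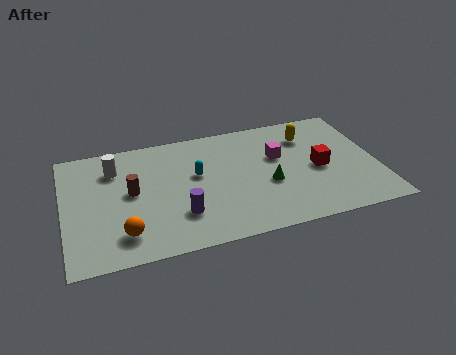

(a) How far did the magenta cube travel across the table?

2.2

From (8.7, 3.3) to (9.9, 5.1), the magenta cube covered √(1.2² + 1.8²) ≈ 2.2 units.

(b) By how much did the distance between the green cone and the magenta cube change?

-0.6

They were about 2.5 units apart before and 1.9 after — 0.6 units closer together.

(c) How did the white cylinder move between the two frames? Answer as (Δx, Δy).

(-1.1, 1.2)

The white cylinder started near (3.5, 5.0) and ended near (2.4, 6.2).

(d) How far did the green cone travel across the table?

3.0

From (6.6, 4.7) to (9.3, 3.3), the green cone covered √(2.7² + 1.4²) ≈ 3.0 units.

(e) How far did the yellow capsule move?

0.7

The yellow capsule was near (11.2, 5.5) before and (11.4, 6.2) after, so it travelled √(0.2² + 0.7²) ≈ 0.7 units.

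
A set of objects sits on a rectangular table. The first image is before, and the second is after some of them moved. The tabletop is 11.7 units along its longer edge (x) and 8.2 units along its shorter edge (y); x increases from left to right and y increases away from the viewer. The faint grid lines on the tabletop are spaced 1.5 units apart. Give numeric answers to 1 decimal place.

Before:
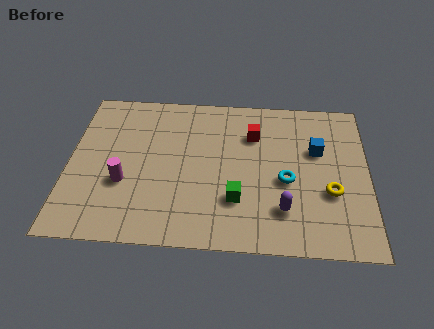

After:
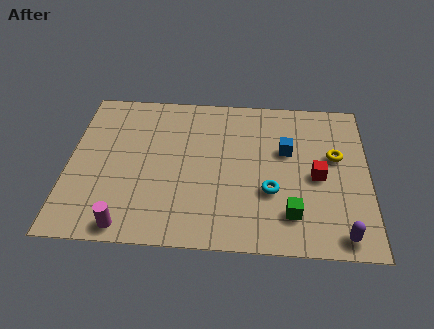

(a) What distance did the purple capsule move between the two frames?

2.5

The purple capsule moved from about (8.4, 2.0) to (10.6, 0.9), a distance of √(2.2² + 1.1²) ≈ 2.5.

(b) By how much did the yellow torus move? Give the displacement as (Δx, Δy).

(0.2, 1.9)

From the two frames, the yellow torus sits at roughly (10.2, 3.0) before and (10.4, 4.9) after.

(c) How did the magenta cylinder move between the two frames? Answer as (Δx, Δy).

(0.2, -2.2)

From the two frames, the magenta cylinder sits at roughly (2.2, 3.0) before and (2.4, 0.8) after.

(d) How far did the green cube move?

2.2

The green cube was near (6.6, 2.4) before and (8.7, 1.8) after, so it travelled √(2.1² + 0.6²) ≈ 2.2 units.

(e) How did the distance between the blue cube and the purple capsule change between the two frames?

+1.2

They were about 3.5 units apart before and 4.7 after — 1.2 units further apart.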